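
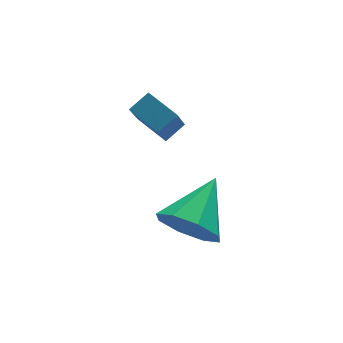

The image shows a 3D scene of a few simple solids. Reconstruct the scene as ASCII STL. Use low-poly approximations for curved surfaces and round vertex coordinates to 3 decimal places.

solid 
facet normal -0.691 -0.553 -0.466
outer loop
vertex 1.996 -0.831 -4.676
vertex 1.23 -0.284 -4.189
vertex 1.762 -0.181 -5.1
endloop
endfacet
facet normal 0.901 0.043 -0.431
outer loop
vertex 1.996 -0.831 -4.676
vertex 1.762 -0.181 -5.1
vertex 2.59 0.804 -3.271
endloop
endfacet
facet normal -0.691 -0.553 -0.466
outer loop
vertex 1.762 -0.181 -5.1
vertex 1.23 -0.284 -4.189
vertex 1.216 0.409 -4.991
endloop
endfacet
facet normal 0.545 0.610 -0.575
outer loop
vertex 1.762 -0.181 -5.1
vertex 1.216 0.409 -4.991
vertex 2.59 0.804 -3.271
endloop
endfacet
facet normal -0.691 -0.553 -0.466
outer loop
vertex 1.216 0.409 -4.991
vertex 1.23 -0.284 -4.189
vertex 0.678 0.593 -4.412
endloop
endfacet
facet normal 0.049 0.964 -0.261
outer loop
vertex 1.216 0.409 -4.991
vertex 0.678 0.593 -4.412
vertex 2.59 0.804 -3.271
endloop
endfacet
facet normal -0.690 -0.553 -0.467
outer loop
vertex 0.678 0.593 -4.412
vertex 1.23 -0.284 -4.189
vertex 0.463 0.263 -3.703
endloop
endfacet
facet normal -0.295 0.897 0.328
outer loop
vertex 0.678 0.593 -4.412
vertex 0.463 0.263 -3.703
vertex 2.59 0.804 -3.271
endloop
endfacet
facet normal -0.690 -0.552 -0.467
outer loop
vertex 0.463 0.263 -3.703
vertex 1.23 -0.284 -4.189
vertex 0.697 -0.388 -3.279
endloop
endfacet
facet normal -0.286 0.449 0.847
outer loop
vertex 0.463 0.263 -3.703
vertex 0.697 -0.388 -3.279
vertex 2.59 0.804 -3.271
endloop
endfacet
facet normal -0.690 -0.552 -0.467
outer loop
vertex 0.697 -0.388 -3.279
vertex 1.23 -0.284 -4.189
vertex 1.243 -0.978 -3.388
endloop
endfacet
facet normal 0.070 -0.118 0.991
outer loop
vertex 0.697 -0.388 -3.279
vertex 1.243 -0.978 -3.388
vertex 2.59 0.804 -3.271
endloop
endfacet
facet normal -0.691 -0.552 -0.467
outer loop
vertex 1.243 -0.978 -3.388
vertex 1.23 -0.284 -4.189
vertex 1.781 -1.162 -3.967
endloop
endfacet
facet normal 0.566 -0.472 0.676
outer loop
vertex 1.243 -0.978 -3.388
vertex 1.781 -1.162 -3.967
vertex 2.59 0.804 -3.271
endloop
endfacet
facet normal -0.691 -0.552 -0.467
outer loop
vertex 1.781 -1.162 -3.967
vertex 1.23 -0.284 -4.189
vertex 1.996 -0.831 -4.676
endloop
endfacet
facet normal 0.910 -0.405 0.087
outer loop
vertex 1.781 -1.162 -3.967
vertex 1.996 -0.831 -4.676
vertex 2.59 0.804 -3.271
endloop
endfacet
facet normal -0.351 -0.516 0.781
outer loop
vertex 1.798 1.823 -0.887
vertex 1.293 2.812 -0.46
vertex 1.114 1.654 -1.306
endloop
endfacet
facet normal 0.425 -0.831 -0.359
outer loop
vertex 1.747 2.588 -2.72
vertex 1.798 1.823 -0.887
vertex 1.114 1.654 -1.306
endloop
endfacet
facet normal -0.349 -0.517 0.781
outer loop
vertex 1.114 1.654 -1.306
vertex 1.293 2.812 -0.46
vertex 0.608 2.643 -0.878
endloop
endfacet
facet normal -0.835 -0.206 -0.510
outer loop
vertex 0.608 2.643 -0.878
vertex 1.747 2.588 -2.72
vertex 1.114 1.654 -1.306
endloop
endfacet
facet normal 0.835 0.206 0.510
outer loop
vertex 1.798 1.823 -0.887
vertex 1.926 3.746 -1.874
vertex 1.293 2.812 -0.46
endloop
endfacet
facet normal 0.424 -0.831 -0.359
outer loop
vertex 2.432 2.757 -2.302
vertex 1.798 1.823 -0.887
vertex 1.747 2.588 -2.72
endloop
endfacet
facet normal 0.835 0.206 0.510
outer loop
vertex 2.432 2.757 -2.302
vertex 1.926 3.746 -1.874
vertex 1.798 1.823 -0.887
endloop
endfacet
facet normal -0.424 0.831 0.359
outer loop
vertex 1.293 2.812 -0.46
vertex 1.926 3.746 -1.874
vertex 0.608 2.643 -0.878
endloop
endfacet
facet normal -0.835 -0.206 -0.510
outer loop
vertex 1.242 3.577 -2.293
vertex 1.747 2.588 -2.72
vertex 0.608 2.643 -0.878
endloop
endfacet
facet normal -0.425 0.831 0.358
outer loop
vertex 0.608 2.643 -0.878
vertex 1.926 3.746 -1.874
vertex 1.242 3.577 -2.293
endloop
endfacet
facet normal 0.350 0.516 -0.782
outer loop
vertex 1.242 3.577 -2.293
vertex 2.432 2.757 -2.302
vertex 1.747 2.588 -2.72
endloop
endfacet
facet normal 0.350 0.517 -0.781
outer loop
vertex 1.926 3.746 -1.874
vertex 2.432 2.757 -2.302
vertex 1.242 3.577 -2.293
endloop
endfacet

endsolid


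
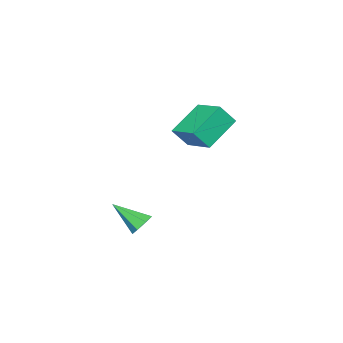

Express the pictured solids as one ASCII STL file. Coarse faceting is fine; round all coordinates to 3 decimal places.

solid 
facet normal -0.828 0.097 0.552
outer loop
vertex -2.57 -0.168 2.564
vertex -2.147 1.183 2.96
vertex -3.061 0.222 1.759
endloop
endfacet
facet normal -0.288 -0.919 -0.270
outer loop
vertex -1.653 0.057 0.82
vertex -2.57 -0.168 2.564
vertex -3.061 0.222 1.759
endloop
endfacet
facet normal -0.828 0.097 0.552
outer loop
vertex -3.061 0.222 1.759
vertex -2.147 1.183 2.96
vertex -2.638 1.573 2.155
endloop
endfacet
facet normal -0.481 0.382 -0.789
outer loop
vertex -2.638 1.573 2.155
vertex -1.653 0.057 0.82
vertex -3.061 0.222 1.759
endloop
endfacet
facet normal 0.481 -0.382 0.789
outer loop
vertex -2.57 -0.168 2.564
vertex -0.739 1.018 2.021
vertex -2.147 1.183 2.96
endloop
endfacet
facet normal -0.288 -0.919 -0.270
outer loop
vertex -1.162 -0.333 1.625
vertex -2.57 -0.168 2.564
vertex -1.653 0.057 0.82
endloop
endfacet
facet normal 0.481 -0.382 0.789
outer loop
vertex -1.162 -0.333 1.625
vertex -0.739 1.018 2.021
vertex -2.57 -0.168 2.564
endloop
endfacet
facet normal 0.288 0.919 0.270
outer loop
vertex -2.147 1.183 2.96
vertex -0.739 1.018 2.021
vertex -2.638 1.573 2.155
endloop
endfacet
facet normal -0.481 0.382 -0.789
outer loop
vertex -1.23 1.408 1.216
vertex -1.653 0.057 0.82
vertex -2.638 1.573 2.155
endloop
endfacet
facet normal 0.288 0.919 0.270
outer loop
vertex -2.638 1.573 2.155
vertex -0.739 1.018 2.021
vertex -1.23 1.408 1.216
endloop
endfacet
facet normal 0.828 -0.097 -0.552
outer loop
vertex -1.23 1.408 1.216
vertex -1.162 -0.333 1.625
vertex -1.653 0.057 0.82
endloop
endfacet
facet normal 0.828 -0.097 -0.552
outer loop
vertex -0.739 1.018 2.021
vertex -1.162 -0.333 1.625
vertex -1.23 1.408 1.216
endloop
endfacet
facet normal -0.251 0.762 -0.597
outer loop
vertex 0.519 -0.228 -2.539
vertex 0.292 -0.595 -2.912
vertex 0.04 -0.333 -2.472
endloop
endfacet
facet normal 0.058 0.335 0.940
outer loop
vertex 0.519 -0.228 -2.539
vertex 0.04 -0.333 -2.472
vertex 0.668 -1.745 -2.008
endloop
endfacet
facet normal -0.251 0.762 -0.597
outer loop
vertex 0.04 -0.333 -2.472
vertex 0.292 -0.595 -2.912
vertex -0.249 -0.635 -2.736
endloop
endfacet
facet normal -0.651 -0.040 0.758
outer loop
vertex 0.04 -0.333 -2.472
vertex -0.249 -0.635 -2.736
vertex 0.668 -1.745 -2.008
endloop
endfacet
facet normal -0.251 0.761 -0.598
outer loop
vertex -0.249 -0.635 -2.736
vertex 0.292 -0.595 -2.912
vertex -0.131 -0.907 -3.132
endloop
endfacet
facet normal -0.808 -0.569 0.150
outer loop
vertex -0.249 -0.635 -2.736
vertex -0.131 -0.907 -3.132
vertex 0.668 -1.745 -2.008
endloop
endfacet
facet normal -0.251 0.761 -0.598
outer loop
vertex -0.131 -0.907 -3.132
vertex 0.292 -0.595 -2.912
vertex 0.305 -0.944 -3.362
endloop
endfacet
facet normal -0.297 -0.855 -0.426
outer loop
vertex -0.131 -0.907 -3.132
vertex 0.305 -0.944 -3.362
vertex 0.668 -1.745 -2.008
endloop
endfacet
facet normal -0.247 0.762 -0.598
outer loop
vertex 0.305 -0.944 -3.362
vertex 0.292 -0.595 -2.912
vertex 0.732 -0.719 -3.252
endloop
endfacet
facet normal 0.497 -0.682 -0.537
outer loop
vertex 0.305 -0.944 -3.362
vertex 0.732 -0.719 -3.252
vertex 0.668 -1.745 -2.008
endloop
endfacet
facet normal -0.248 0.761 -0.599
outer loop
vertex 0.732 -0.719 -3.252
vertex 0.292 -0.595 -2.912
vertex 0.827 -0.4 -2.886
endloop
endfacet
facet normal 0.979 -0.179 -0.098
outer loop
vertex 0.732 -0.719 -3.252
vertex 0.827 -0.4 -2.886
vertex 0.668 -1.745 -2.008
endloop
endfacet
facet normal -0.249 0.762 -0.598
outer loop
vertex 0.827 -0.4 -2.886
vertex 0.292 -0.595 -2.912
vertex 0.519 -0.228 -2.539
endloop
endfacet
facet normal 0.783 0.273 0.560
outer loop
vertex 0.827 -0.4 -2.886
vertex 0.519 -0.228 -2.539
vertex 0.668 -1.745 -2.008
endloop
endfacet

endsolid


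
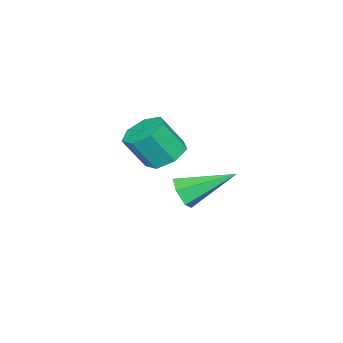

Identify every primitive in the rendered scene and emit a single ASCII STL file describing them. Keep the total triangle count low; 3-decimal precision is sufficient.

solid 
facet normal -0.308 0.443 -0.842
outer loop
vertex 3.947 -1.816 3.024
vertex 3.403 -2.418 2.906
vertex 3.305 -1.713 3.313
endloop
endfacet
facet normal 0.302 0.885 0.355
outer loop
vertex 3.947 -1.816 3.024
vertex 3.305 -1.713 3.313
vertex 4.381 -2.44 4.211
endloop
endfacet
facet normal 0.302 0.885 0.355
outer loop
vertex 4.381 -2.44 4.211
vertex 3.305 -1.713 3.313
vertex 3.739 -2.337 4.5
endloop
endfacet
facet normal 0.308 -0.442 0.842
outer loop
vertex 4.381 -2.44 4.211
vertex 3.739 -2.337 4.5
vertex 3.837 -3.042 4.094
endloop
endfacet
facet normal -0.308 0.443 -0.842
outer loop
vertex 3.305 -1.713 3.313
vertex 3.403 -2.418 2.906
vertex 2.737 -2.14 3.296
endloop
endfacet
facet normal -0.516 0.666 0.539
outer loop
vertex 3.305 -1.713 3.313
vertex 2.737 -2.14 3.296
vertex 3.739 -2.337 4.5
endloop
endfacet
facet normal -0.517 0.665 0.539
outer loop
vertex 3.739 -2.337 4.5
vertex 2.737 -2.14 3.296
vertex 3.171 -2.765 4.483
endloop
endfacet
facet normal 0.308 -0.442 0.842
outer loop
vertex 3.739 -2.337 4.5
vertex 3.171 -2.765 4.483
vertex 3.837 -3.042 4.094
endloop
endfacet
facet normal -0.308 0.443 -0.842
outer loop
vertex 2.737 -2.14 3.296
vertex 3.403 -2.418 2.906
vertex 2.67 -2.777 2.985
endloop
endfacet
facet normal -0.947 -0.055 0.317
outer loop
vertex 2.737 -2.14 3.296
vertex 2.67 -2.777 2.985
vertex 3.171 -2.765 4.483
endloop
endfacet
facet normal -0.947 -0.055 0.317
outer loop
vertex 3.171 -2.765 4.483
vertex 2.67 -2.777 2.985
vertex 3.104 -3.402 4.173
endloop
endfacet
facet normal 0.308 -0.442 0.842
outer loop
vertex 3.171 -2.765 4.483
vertex 3.104 -3.402 4.173
vertex 3.837 -3.042 4.094
endloop
endfacet
facet normal -0.308 0.443 -0.842
outer loop
vertex 2.67 -2.777 2.985
vertex 3.403 -2.418 2.906
vertex 3.155 -3.143 2.615
endloop
endfacet
facet normal -0.664 -0.734 -0.144
outer loop
vertex 2.67 -2.777 2.985
vertex 3.155 -3.143 2.615
vertex 3.104 -3.402 4.173
endloop
endfacet
facet normal -0.664 -0.734 -0.144
outer loop
vertex 3.104 -3.402 4.173
vertex 3.155 -3.143 2.615
vertex 3.589 -3.768 3.803
endloop
endfacet
facet normal 0.308 -0.443 0.842
outer loop
vertex 3.104 -3.402 4.173
vertex 3.589 -3.768 3.803
vertex 3.837 -3.042 4.094
endloop
endfacet
facet normal -0.307 0.443 -0.842
outer loop
vertex 3.155 -3.143 2.615
vertex 3.403 -2.418 2.906
vertex 3.827 -2.963 2.465
endloop
endfacet
facet normal 0.120 -0.860 -0.496
outer loop
vertex 3.155 -3.143 2.615
vertex 3.827 -2.963 2.465
vertex 3.589 -3.768 3.803
endloop
endfacet
facet normal 0.120 -0.860 -0.496
outer loop
vertex 3.589 -3.768 3.803
vertex 3.827 -2.963 2.465
vertex 4.261 -3.587 3.652
endloop
endfacet
facet normal 0.308 -0.443 0.842
outer loop
vertex 3.589 -3.768 3.803
vertex 4.261 -3.587 3.652
vertex 3.837 -3.042 4.094
endloop
endfacet
facet normal -0.308 0.442 -0.842
outer loop
vertex 3.827 -2.963 2.465
vertex 3.403 -2.418 2.906
vertex 4.179 -2.372 2.646
endloop
endfacet
facet normal 0.812 -0.338 -0.475
outer loop
vertex 3.827 -2.963 2.465
vertex 4.179 -2.372 2.646
vertex 4.261 -3.587 3.652
endloop
endfacet
facet normal 0.812 -0.338 -0.475
outer loop
vertex 4.261 -3.587 3.652
vertex 4.179 -2.372 2.646
vertex 4.613 -2.997 3.834
endloop
endfacet
facet normal 0.308 -0.443 0.842
outer loop
vertex 4.261 -3.587 3.652
vertex 4.613 -2.997 3.834
vertex 3.837 -3.042 4.094
endloop
endfacet
facet normal -0.308 0.444 -0.842
outer loop
vertex 4.179 -2.372 2.646
vertex 3.403 -2.418 2.906
vertex 3.947 -1.816 3.024
endloop
endfacet
facet normal 0.894 0.438 -0.096
outer loop
vertex 4.179 -2.372 2.646
vertex 3.947 -1.816 3.024
vertex 4.613 -2.997 3.834
endloop
endfacet
facet normal 0.894 0.438 -0.097
outer loop
vertex 4.613 -2.997 3.834
vertex 3.947 -1.816 3.024
vertex 4.381 -2.44 4.211
endloop
endfacet
facet normal 0.308 -0.442 0.843
outer loop
vertex 4.613 -2.997 3.834
vertex 4.381 -2.44 4.211
vertex 3.837 -3.042 4.094
endloop
endfacet
facet normal 0.429 -0.782 -0.453
outer loop
vertex 1.285 -3.201 -0.002
vertex 0.719 -3.257 -0.442
vertex 1.279 -2.843 -0.626
endloop
endfacet
facet normal 0.742 0.584 0.328
outer loop
vertex 1.285 -3.201 -0.002
vertex 1.279 -2.843 -0.626
vertex -0.179 -1.623 0.502
endloop
endfacet
facet normal 0.429 -0.782 -0.453
outer loop
vertex 1.279 -2.843 -0.626
vertex 0.719 -3.257 -0.442
vertex 0.712 -2.899 -1.067
endloop
endfacet
facet normal 0.302 0.816 -0.492
outer loop
vertex 1.279 -2.843 -0.626
vertex 0.712 -2.899 -1.067
vertex -0.179 -1.623 0.502
endloop
endfacet
facet normal 0.429 -0.782 -0.453
outer loop
vertex 0.712 -2.899 -1.067
vertex 0.719 -3.257 -0.442
vertex 0.152 -3.313 -0.883
endloop
endfacet
facet normal -0.563 0.455 -0.690
outer loop
vertex 0.712 -2.899 -1.067
vertex 0.152 -3.313 -0.883
vertex -0.179 -1.623 0.502
endloop
endfacet
facet normal 0.430 -0.781 -0.453
outer loop
vertex 0.152 -3.313 -0.883
vertex 0.719 -3.257 -0.442
vertex 0.159 -3.671 -0.259
endloop
endfacet
facet normal -0.988 -0.138 -0.068
outer loop
vertex 0.152 -3.313 -0.883
vertex 0.159 -3.671 -0.259
vertex -0.179 -1.623 0.502
endloop
endfacet
facet normal 0.430 -0.781 -0.453
outer loop
vertex 0.159 -3.671 -0.259
vertex 0.719 -3.257 -0.442
vertex 0.726 -3.615 0.182
endloop
endfacet
facet normal -0.548 -0.369 0.751
outer loop
vertex 0.159 -3.671 -0.259
vertex 0.726 -3.615 0.182
vertex -0.179 -1.623 0.502
endloop
endfacet
facet normal 0.429 -0.781 -0.453
outer loop
vertex 0.726 -3.615 0.182
vertex 0.719 -3.257 -0.442
vertex 1.285 -3.201 -0.002
endloop
endfacet
facet normal 0.318 -0.008 0.948
outer loop
vertex 0.726 -3.615 0.182
vertex 1.285 -3.201 -0.002
vertex -0.179 -1.623 0.502
endloop
endfacet

endsolid


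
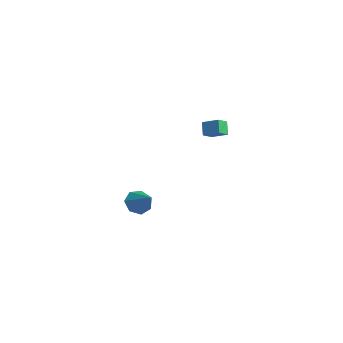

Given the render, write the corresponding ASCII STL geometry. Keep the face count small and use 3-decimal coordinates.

solid 
facet normal -0.794 -0.020 -0.607
outer loop
vertex -2.42 -2.568 -4.816
vertex -2.967 -2.417 -4.105
vertex -2.565 -1.81 -4.651
endloop
endfacet
facet normal 0.863 0.259 -0.433
outer loop
vertex -2.42 -2.568 -4.816
vertex -2.565 -1.81 -4.651
vertex -1.593 -2.383 -3.055
endloop
endfacet
facet normal -0.795 -0.020 -0.607
outer loop
vertex -2.565 -1.81 -4.651
vertex -2.967 -2.417 -4.105
vertex -3.013 -1.509 -4.074
endloop
endfacet
facet normal 0.536 0.844 -0.024
outer loop
vertex -2.565 -1.81 -4.651
vertex -3.013 -1.509 -4.074
vertex -1.593 -2.383 -3.055
endloop
endfacet
facet normal -0.795 -0.020 -0.607
outer loop
vertex -3.013 -1.509 -4.074
vertex -2.967 -2.417 -4.105
vertex -3.426 -1.892 -3.521
endloop
endfacet
facet normal 0.062 0.798 0.599
outer loop
vertex -3.013 -1.509 -4.074
vertex -3.426 -1.892 -3.521
vertex -1.593 -2.383 -3.055
endloop
endfacet
facet normal -0.794 -0.019 -0.607
outer loop
vertex -3.426 -1.892 -3.521
vertex -2.967 -2.417 -4.105
vertex -3.494 -2.67 -3.408
endloop
endfacet
facet normal -0.203 0.158 0.966
outer loop
vertex -3.426 -1.892 -3.521
vertex -3.494 -2.67 -3.408
vertex -1.593 -2.383 -3.055
endloop
endfacet
facet normal -0.794 -0.019 -0.607
outer loop
vertex -3.494 -2.67 -3.408
vertex -2.967 -2.417 -4.105
vertex -3.165 -3.258 -3.82
endloop
endfacet
facet normal -0.059 -0.595 0.802
outer loop
vertex -3.494 -2.67 -3.408
vertex -3.165 -3.258 -3.82
vertex -1.593 -2.383 -3.055
endloop
endfacet
facet normal -0.794 -0.019 -0.607
outer loop
vertex -3.165 -3.258 -3.82
vertex -2.967 -2.417 -4.105
vertex -2.687 -3.212 -4.447
endloop
endfacet
facet normal 0.386 -0.894 0.229
outer loop
vertex -3.165 -3.258 -3.82
vertex -2.687 -3.212 -4.447
vertex -1.593 -2.383 -3.055
endloop
endfacet
facet normal -0.794 -0.019 -0.607
outer loop
vertex -2.687 -3.212 -4.447
vertex -2.967 -2.417 -4.105
vertex -2.42 -2.568 -4.816
endloop
endfacet
facet normal 0.796 -0.513 -0.320
outer loop
vertex -2.687 -3.212 -4.447
vertex -2.42 -2.568 -4.816
vertex -1.593 -2.383 -3.055
endloop
endfacet
facet normal -0.542 0.308 0.782
outer loop
vertex 1.925 -1.326 4.272
vertex 2.801 -0.855 4.693
vertex 1.735 -0.599 3.854
endloop
endfacet
facet normal -0.811 -0.436 -0.390
outer loop
vertex 2.239 -0.885 3.127
vertex 1.925 -1.326 4.272
vertex 1.735 -0.599 3.854
endloop
endfacet
facet normal -0.542 0.307 0.782
outer loop
vertex 1.735 -0.599 3.854
vertex 2.801 -0.855 4.693
vertex 2.611 -0.128 4.276
endloop
endfacet
facet normal -0.221 0.846 -0.486
outer loop
vertex 2.611 -0.128 4.276
vertex 2.239 -0.885 3.127
vertex 1.735 -0.599 3.854
endloop
endfacet
facet normal 0.221 -0.846 0.486
outer loop
vertex 1.925 -1.326 4.272
vertex 3.305 -1.141 3.966
vertex 2.801 -0.855 4.693
endloop
endfacet
facet normal -0.811 -0.436 -0.390
outer loop
vertex 2.429 -1.612 3.544
vertex 1.925 -1.326 4.272
vertex 2.239 -0.885 3.127
endloop
endfacet
facet normal 0.221 -0.846 0.485
outer loop
vertex 2.429 -1.612 3.544
vertex 3.305 -1.141 3.966
vertex 1.925 -1.326 4.272
endloop
endfacet
facet normal 0.811 0.436 0.391
outer loop
vertex 2.801 -0.855 4.693
vertex 3.305 -1.141 3.966
vertex 2.611 -0.128 4.276
endloop
endfacet
facet normal -0.221 0.846 -0.486
outer loop
vertex 3.115 -0.414 3.548
vertex 2.239 -0.885 3.127
vertex 2.611 -0.128 4.276
endloop
endfacet
facet normal 0.811 0.436 0.390
outer loop
vertex 2.611 -0.128 4.276
vertex 3.305 -1.141 3.966
vertex 3.115 -0.414 3.548
endloop
endfacet
facet normal 0.541 -0.307 -0.783
outer loop
vertex 3.115 -0.414 3.548
vertex 2.429 -1.612 3.544
vertex 2.239 -0.885 3.127
endloop
endfacet
facet normal 0.542 -0.308 -0.782
outer loop
vertex 3.305 -1.141 3.966
vertex 2.429 -1.612 3.544
vertex 3.115 -0.414 3.548
endloop
endfacet

endsolid


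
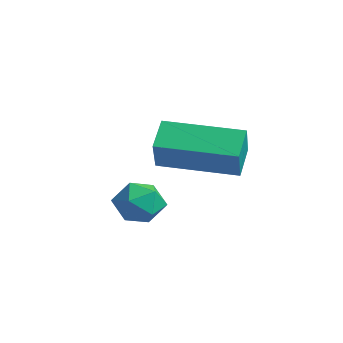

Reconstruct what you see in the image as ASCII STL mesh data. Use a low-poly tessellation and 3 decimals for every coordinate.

solid 
facet normal -0.673 -0.735 0.091
outer loop
vertex -4.453 -0.447 -1.271
vertex -4.974 -0.071 -2.089
vertex -3.952 -0.975 -1.832
endloop
endfacet
facet normal 0.500 -0.361 0.787
outer loop
vertex -2.626 0.471 -2.011
vertex -4.453 -0.447 -1.271
vertex -3.952 -0.975 -1.832
endloop
endfacet
facet normal -0.673 -0.734 0.091
outer loop
vertex -3.952 -0.975 -1.832
vertex -4.974 -0.071 -2.089
vertex -4.472 -0.6 -2.65
endloop
endfacet
facet normal 0.545 -0.575 -0.610
outer loop
vertex -4.472 -0.6 -2.65
vertex -2.626 0.471 -2.011
vertex -3.952 -0.975 -1.832
endloop
endfacet
facet normal -0.544 0.575 0.611
outer loop
vertex -4.453 -0.447 -1.271
vertex -3.648 1.375 -2.268
vertex -4.974 -0.071 -2.089
endloop
endfacet
facet normal 0.500 -0.360 0.787
outer loop
vertex -3.128 1.0 -1.45
vertex -4.453 -0.447 -1.271
vertex -2.626 0.471 -2.011
endloop
endfacet
facet normal -0.545 0.575 0.610
outer loop
vertex -3.128 1.0 -1.45
vertex -3.648 1.375 -2.268
vertex -4.453 -0.447 -1.271
endloop
endfacet
facet normal -0.500 0.361 -0.787
outer loop
vertex -4.974 -0.071 -2.089
vertex -3.648 1.375 -2.268
vertex -4.472 -0.6 -2.65
endloop
endfacet
facet normal 0.545 -0.574 -0.611
outer loop
vertex -3.147 0.847 -2.829
vertex -2.626 0.471 -2.011
vertex -4.472 -0.6 -2.65
endloop
endfacet
facet normal -0.501 0.361 -0.787
outer loop
vertex -4.472 -0.6 -2.65
vertex -3.648 1.375 -2.268
vertex -3.147 0.847 -2.829
endloop
endfacet
facet normal 0.673 0.734 -0.091
outer loop
vertex -3.147 0.847 -2.829
vertex -3.128 1.0 -1.45
vertex -2.626 0.471 -2.011
endloop
endfacet
facet normal 0.672 0.735 -0.091
outer loop
vertex -3.648 1.375 -2.268
vertex -3.128 1.0 -1.45
vertex -3.147 0.847 -2.829
endloop
endfacet
facet normal -0.610 0.215 0.763
outer loop
vertex -3.638 -1.832 -2.937
vertex -3.174 -2.009 -2.516
vertex -3.21 -1.391 -2.719
endloop
endfacet
facet normal -0.751 0.630 0.199
outer loop
vertex -3.638 -1.832 -2.937
vertex -3.21 -1.391 -2.719
vertex -3.381 -1.396 -3.348
endloop
endfacet
facet normal -0.913 0.207 -0.352
outer loop
vertex -3.638 -1.832 -2.937
vertex -3.381 -1.396 -3.348
vertex -3.45 -2.017 -3.534
endloop
endfacet
facet normal -0.873 -0.470 -0.129
outer loop
vertex -3.638 -1.832 -2.937
vertex -3.45 -2.017 -3.534
vertex -3.322 -2.396 -3.019
endloop
endfacet
facet normal -0.686 -0.465 0.560
outer loop
vertex -3.638 -1.832 -2.937
vertex -3.322 -2.396 -3.019
vertex -3.174 -2.009 -2.516
endloop
endfacet
facet normal -0.155 0.987 0.034
outer loop
vertex -3.381 -1.396 -3.348
vertex -3.21 -1.391 -2.719
vertex -2.758 -1.304 -3.181
endloop
endfacet
facet normal 0.072 0.315 0.946
outer loop
vertex -3.21 -1.391 -2.719
vertex -3.174 -2.009 -2.516
vertex -2.63 -1.683 -2.666
endloop
endfacet
facet normal -0.050 -0.784 0.618
outer loop
vertex -3.174 -2.009 -2.516
vertex -3.322 -2.396 -3.019
vertex -2.699 -2.304 -2.852
endloop
endfacet
facet normal -0.354 -0.793 -0.496
outer loop
vertex -3.322 -2.396 -3.019
vertex -3.45 -2.017 -3.534
vertex -2.87 -2.309 -3.481
endloop
endfacet
facet normal -0.418 0.303 -0.857
outer loop
vertex -3.45 -2.017 -3.534
vertex -3.381 -1.396 -3.348
vertex -2.906 -1.691 -3.684
endloop
endfacet
facet normal 0.873 0.470 0.129
outer loop
vertex -2.442 -1.868 -3.263
vertex -2.758 -1.304 -3.181
vertex -2.63 -1.683 -2.666
endloop
endfacet
facet normal 0.913 -0.207 0.352
outer loop
vertex -2.442 -1.868 -3.263
vertex -2.63 -1.683 -2.666
vertex -2.699 -2.304 -2.852
endloop
endfacet
facet normal 0.751 -0.630 -0.199
outer loop
vertex -2.442 -1.868 -3.263
vertex -2.699 -2.304 -2.852
vertex -2.87 -2.309 -3.481
endloop
endfacet
facet normal 0.610 -0.215 -0.763
outer loop
vertex -2.442 -1.868 -3.263
vertex -2.87 -2.309 -3.481
vertex -2.906 -1.691 -3.684
endloop
endfacet
facet normal 0.686 0.465 -0.560
outer loop
vertex -2.442 -1.868 -3.263
vertex -2.906 -1.691 -3.684
vertex -2.758 -1.304 -3.181
endloop
endfacet
facet normal 0.354 0.793 0.496
outer loop
vertex -2.63 -1.683 -2.666
vertex -2.758 -1.304 -3.181
vertex -3.21 -1.391 -2.719
endloop
endfacet
facet normal 0.418 -0.303 0.857
outer loop
vertex -2.699 -2.304 -2.852
vertex -2.63 -1.683 -2.666
vertex -3.174 -2.009 -2.516
endloop
endfacet
facet normal 0.155 -0.987 -0.034
outer loop
vertex -2.87 -2.309 -3.481
vertex -2.699 -2.304 -2.852
vertex -3.322 -2.396 -3.019
endloop
endfacet
facet normal -0.072 -0.315 -0.946
outer loop
vertex -2.906 -1.691 -3.684
vertex -2.87 -2.309 -3.481
vertex -3.45 -2.017 -3.534
endloop
endfacet
facet normal 0.050 0.784 -0.618
outer loop
vertex -2.758 -1.304 -3.181
vertex -2.906 -1.691 -3.684
vertex -3.381 -1.396 -3.348
endloop
endfacet

endsolid


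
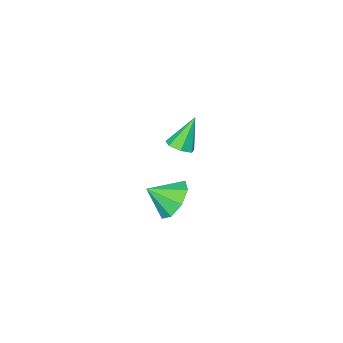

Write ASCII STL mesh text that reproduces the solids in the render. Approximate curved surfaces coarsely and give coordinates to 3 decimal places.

solid 
facet normal 0.483 0.026 -0.875
outer loop
vertex -2.136 1.841 1.903
vertex -2.486 2.32 1.724
vertex -1.943 2.328 2.024
endloop
endfacet
facet normal 0.593 -0.408 0.694
outer loop
vertex -2.136 1.841 1.903
vertex -1.943 2.328 2.024
vertex -3.254 2.28 3.116
endloop
endfacet
facet normal 0.483 0.026 -0.875
outer loop
vertex -1.943 2.328 2.024
vertex -2.486 2.32 1.724
vertex -2.159 2.81 1.919
endloop
endfacet
facet normal 0.574 0.412 0.708
outer loop
vertex -1.943 2.328 2.024
vertex -2.159 2.81 1.919
vertex -3.254 2.28 3.116
endloop
endfacet
facet normal 0.483 0.026 -0.875
outer loop
vertex -2.159 2.81 1.919
vertex -2.486 2.32 1.724
vertex -2.62 2.923 1.668
endloop
endfacet
facet normal 0.002 0.914 0.407
outer loop
vertex -2.159 2.81 1.919
vertex -2.62 2.923 1.668
vertex -3.254 2.28 3.116
endloop
endfacet
facet normal 0.482 0.026 -0.876
outer loop
vertex -2.62 2.923 1.668
vertex -2.486 2.32 1.724
vertex -2.981 2.582 1.459
endloop
endfacet
facet normal -0.692 0.722 0.018
outer loop
vertex -2.62 2.923 1.668
vertex -2.981 2.582 1.459
vertex -3.254 2.28 3.116
endloop
endfacet
facet normal 0.483 0.026 -0.875
outer loop
vertex -2.981 2.582 1.459
vertex -2.486 2.32 1.724
vertex -2.968 2.045 1.45
endloop
endfacet
facet normal -0.986 -0.021 -0.166
outer loop
vertex -2.981 2.582 1.459
vertex -2.968 2.045 1.45
vertex -3.254 2.28 3.116
endloop
endfacet
facet normal 0.483 0.025 -0.875
outer loop
vertex -2.968 2.045 1.45
vertex -2.486 2.32 1.724
vertex -2.592 1.715 1.648
endloop
endfacet
facet normal -0.658 -0.753 -0.007
outer loop
vertex -2.968 2.045 1.45
vertex -2.592 1.715 1.648
vertex -3.254 2.28 3.116
endloop
endfacet
facet normal 0.483 0.025 -0.875
outer loop
vertex -2.592 1.715 1.648
vertex -2.486 2.32 1.724
vertex -2.136 1.841 1.903
endloop
endfacet
facet normal 0.045 -0.925 0.376
outer loop
vertex -2.592 1.715 1.648
vertex -2.136 1.841 1.903
vertex -3.254 2.28 3.116
endloop
endfacet
facet normal -0.698 0.451 -0.556
outer loop
vertex -2.814 0.456 -3.625
vertex -3.138 0.992 -2.783
vertex -2.429 1.156 -3.54
endloop
endfacet
facet normal 0.840 -0.421 -0.342
outer loop
vertex -2.814 0.456 -3.625
vertex -2.429 1.156 -3.54
vertex -2.202 0.388 -2.037
endloop
endfacet
facet normal -0.698 0.451 -0.556
outer loop
vertex -2.429 1.156 -3.54
vertex -3.138 0.992 -2.783
vertex -2.46 1.761 -3.011
endloop
endfacet
facet normal 0.988 0.125 -0.085
outer loop
vertex -2.429 1.156 -3.54
vertex -2.46 1.761 -3.011
vertex -2.202 0.388 -2.037
endloop
endfacet
facet normal -0.698 0.451 -0.556
outer loop
vertex -2.46 1.761 -3.011
vertex -3.138 0.992 -2.783
vertex -2.888 1.915 -2.348
endloop
endfacet
facet normal 0.797 0.442 0.412
outer loop
vertex -2.46 1.761 -3.011
vertex -2.888 1.915 -2.348
vertex -2.202 0.388 -2.037
endloop
endfacet
facet normal -0.699 0.451 -0.555
outer loop
vertex -2.888 1.915 -2.348
vertex -3.138 0.992 -2.783
vertex -3.462 1.528 -1.94
endloop
endfacet
facet normal 0.378 0.345 0.859
outer loop
vertex -2.888 1.915 -2.348
vertex -3.462 1.528 -1.94
vertex -2.202 0.388 -2.037
endloop
endfacet
facet normal -0.698 0.452 -0.555
outer loop
vertex -3.462 1.528 -1.94
vertex -3.138 0.992 -2.783
vertex -3.847 0.828 -2.025
endloop
endfacet
facet normal -0.022 -0.109 0.994
outer loop
vertex -3.462 1.528 -1.94
vertex -3.847 0.828 -2.025
vertex -2.202 0.388 -2.037
endloop
endfacet
facet normal -0.699 0.450 -0.556
outer loop
vertex -3.847 0.828 -2.025
vertex -3.138 0.992 -2.783
vertex -3.816 0.223 -2.554
endloop
endfacet
facet normal -0.169 -0.654 0.738
outer loop
vertex -3.847 0.828 -2.025
vertex -3.816 0.223 -2.554
vertex -2.202 0.388 -2.037
endloop
endfacet
facet normal -0.699 0.451 -0.556
outer loop
vertex -3.816 0.223 -2.554
vertex -3.138 0.992 -2.783
vertex -3.388 0.069 -3.217
endloop
endfacet
facet normal 0.022 -0.971 0.240
outer loop
vertex -3.816 0.223 -2.554
vertex -3.388 0.069 -3.217
vertex -2.202 0.388 -2.037
endloop
endfacet
facet normal -0.699 0.451 -0.556
outer loop
vertex -3.388 0.069 -3.217
vertex -3.138 0.992 -2.783
vertex -2.814 0.456 -3.625
endloop
endfacet
facet normal 0.441 -0.873 -0.207
outer loop
vertex -3.388 0.069 -3.217
vertex -2.814 0.456 -3.625
vertex -2.202 0.388 -2.037
endloop
endfacet

endsolid


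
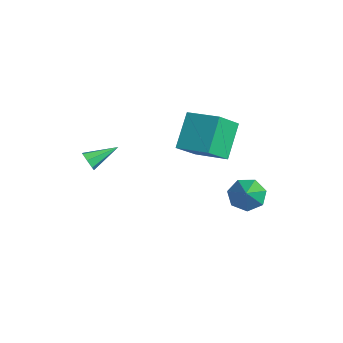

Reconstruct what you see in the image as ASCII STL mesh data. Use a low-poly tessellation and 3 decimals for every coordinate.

solid 
facet normal -0.810 -0.543 -0.220
outer loop
vertex -3.353 0.442 2.852
vertex -3.852 1.634 1.747
vertex -2.267 -0.546 1.295
endloop
endfacet
facet normal 0.294 -0.701 0.650
outer loop
vertex -0.728 0.486 1.713
vertex -3.353 0.442 2.852
vertex -2.267 -0.546 1.295
endloop
endfacet
facet normal -0.810 -0.543 -0.220
outer loop
vertex -2.267 -0.546 1.295
vertex -3.852 1.634 1.747
vertex -2.766 0.646 0.19
endloop
endfacet
facet normal 0.507 -0.462 -0.727
outer loop
vertex -2.766 0.646 0.19
vertex -0.728 0.486 1.713
vertex -2.267 -0.546 1.295
endloop
endfacet
facet normal -0.507 0.462 0.727
outer loop
vertex -3.353 0.442 2.852
vertex -2.313 2.666 2.165
vertex -3.852 1.634 1.747
endloop
endfacet
facet normal 0.294 -0.701 0.650
outer loop
vertex -1.814 1.474 3.27
vertex -3.353 0.442 2.852
vertex -0.728 0.486 1.713
endloop
endfacet
facet normal -0.507 0.462 0.727
outer loop
vertex -1.814 1.474 3.27
vertex -2.313 2.666 2.165
vertex -3.353 0.442 2.852
endloop
endfacet
facet normal -0.294 0.701 -0.650
outer loop
vertex -3.852 1.634 1.747
vertex -2.313 2.666 2.165
vertex -2.766 0.646 0.19
endloop
endfacet
facet normal 0.507 -0.462 -0.727
outer loop
vertex -1.227 1.678 0.608
vertex -0.728 0.486 1.713
vertex -2.766 0.646 0.19
endloop
endfacet
facet normal -0.294 0.701 -0.650
outer loop
vertex -2.766 0.646 0.19
vertex -2.313 2.666 2.165
vertex -1.227 1.678 0.608
endloop
endfacet
facet normal 0.810 0.543 0.220
outer loop
vertex -1.227 1.678 0.608
vertex -1.814 1.474 3.27
vertex -0.728 0.486 1.713
endloop
endfacet
facet normal 0.810 0.543 0.220
outer loop
vertex -2.313 2.666 2.165
vertex -1.814 1.474 3.27
vertex -1.227 1.678 0.608
endloop
endfacet
facet normal -0.691 0.326 -0.645
outer loop
vertex 0.796 2.63 -1.493
vertex 0.152 2.087 -1.078
vertex 0.385 2.975 -0.879
endloop
endfacet
facet normal 0.767 0.621 0.164
outer loop
vertex 0.796 2.63 -1.493
vertex 0.385 2.975 -0.879
vertex 1.368 1.513 0.058
endloop
endfacet
facet normal -0.691 0.326 -0.645
outer loop
vertex 0.385 2.975 -0.879
vertex 0.152 2.087 -1.078
vertex -0.202 2.651 -0.414
endloop
endfacet
facet normal 0.236 0.632 0.738
outer loop
vertex 0.385 2.975 -0.879
vertex -0.202 2.651 -0.414
vertex 1.368 1.513 0.058
endloop
endfacet
facet normal -0.691 0.326 -0.645
outer loop
vertex -0.202 2.651 -0.414
vertex 0.152 2.087 -1.078
vertex -0.522 1.902 -0.449
endloop
endfacet
facet normal -0.247 0.060 0.967
outer loop
vertex -0.202 2.651 -0.414
vertex -0.522 1.902 -0.449
vertex 1.368 1.513 0.058
endloop
endfacet
facet normal -0.691 0.325 -0.645
outer loop
vertex -0.522 1.902 -0.449
vertex 0.152 2.087 -1.078
vertex -0.335 1.292 -0.957
endloop
endfacet
facet normal -0.318 -0.662 0.678
outer loop
vertex -0.522 1.902 -0.449
vertex -0.335 1.292 -0.957
vertex 1.368 1.513 0.058
endloop
endfacet
facet normal -0.691 0.325 -0.645
outer loop
vertex -0.335 1.292 -0.957
vertex 0.152 2.087 -1.078
vertex 0.218 1.28 -1.556
endloop
endfacet
facet normal 0.075 -0.993 0.090
outer loop
vertex -0.335 1.292 -0.957
vertex 0.218 1.28 -1.556
vertex 1.368 1.513 0.058
endloop
endfacet
facet normal -0.691 0.326 -0.645
outer loop
vertex 0.218 1.28 -1.556
vertex 0.152 2.087 -1.078
vertex 0.722 1.876 -1.795
endloop
endfacet
facet normal 0.638 -0.683 -0.356
outer loop
vertex 0.218 1.28 -1.556
vertex 0.722 1.876 -1.795
vertex 1.368 1.513 0.058
endloop
endfacet
facet normal -0.691 0.326 -0.645
outer loop
vertex 0.722 1.876 -1.795
vertex 0.152 2.087 -1.078
vertex 0.796 2.63 -1.493
endloop
endfacet
facet normal 0.946 0.036 -0.323
outer loop
vertex 0.722 1.876 -1.795
vertex 0.796 2.63 -1.493
vertex 1.368 1.513 0.058
endloop
endfacet
facet normal -0.014 -0.921 -0.389
outer loop
vertex -2.846 -4.405 0.332
vertex -3.161 -4.59 0.782
vertex -3.345 -4.374 0.277
endloop
endfacet
facet normal 0.123 0.648 -0.752
outer loop
vertex -2.846 -4.405 0.332
vertex -3.345 -4.374 0.277
vertex -3.139 -3.09 1.418
endloop
endfacet
facet normal -0.013 -0.921 -0.389
outer loop
vertex -3.345 -4.374 0.277
vertex -3.161 -4.59 0.782
vertex -3.705 -4.506 0.602
endloop
endfacet
facet normal -0.660 0.555 -0.506
outer loop
vertex -3.345 -4.374 0.277
vertex -3.705 -4.506 0.602
vertex -3.139 -3.09 1.418
endloop
endfacet
facet normal -0.013 -0.921 -0.390
outer loop
vertex -3.705 -4.506 0.602
vertex -3.161 -4.59 0.782
vertex -3.656 -4.702 1.063
endloop
endfacet
facet normal -0.944 0.257 0.209
outer loop
vertex -3.705 -4.506 0.602
vertex -3.656 -4.702 1.063
vertex -3.139 -3.09 1.418
endloop
endfacet
facet normal -0.013 -0.921 -0.390
outer loop
vertex -3.656 -4.702 1.063
vertex -3.161 -4.59 0.782
vertex -3.233 -4.814 1.313
endloop
endfacet
facet normal -0.513 -0.024 0.858
outer loop
vertex -3.656 -4.702 1.063
vertex -3.233 -4.814 1.313
vertex -3.139 -3.09 1.418
endloop
endfacet
facet normal -0.013 -0.921 -0.390
outer loop
vertex -3.233 -4.814 1.313
vertex -3.161 -4.59 0.782
vertex -2.756 -4.757 1.163
endloop
endfacet
facet normal 0.307 -0.075 0.949
outer loop
vertex -3.233 -4.814 1.313
vertex -2.756 -4.757 1.163
vertex -3.139 -3.09 1.418
endloop
endfacet
facet normal -0.013 -0.921 -0.390
outer loop
vertex -2.756 -4.757 1.163
vertex -3.161 -4.59 0.782
vertex -2.584 -4.575 0.727
endloop
endfacet
facet normal 0.899 0.143 0.414
outer loop
vertex -2.756 -4.757 1.163
vertex -2.584 -4.575 0.727
vertex -3.139 -3.09 1.418
endloop
endfacet
facet normal -0.013 -0.922 -0.388
outer loop
vertex -2.584 -4.575 0.727
vertex -3.161 -4.59 0.782
vertex -2.846 -4.405 0.332
endloop
endfacet
facet normal 0.817 0.464 -0.342
outer loop
vertex -2.584 -4.575 0.727
vertex -2.846 -4.405 0.332
vertex -3.139 -3.09 1.418
endloop
endfacet

endsolid


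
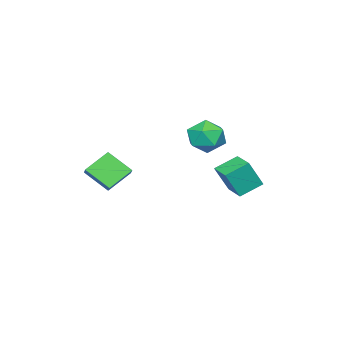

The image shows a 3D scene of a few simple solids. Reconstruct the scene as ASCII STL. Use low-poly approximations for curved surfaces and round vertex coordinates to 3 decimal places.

solid 
facet normal -0.510 -0.860 -0.026
outer loop
vertex -3.271 2.467 0.068
vertex -4.301 3.06 0.665
vertex -3.878 2.871 -1.379
endloop
endfacet
facet normal 0.774 -0.446 -0.449
outer loop
vertex -3.219 3.98 -1.345
vertex -3.271 2.467 0.068
vertex -3.878 2.871 -1.379
endloop
endfacet
facet normal -0.511 -0.859 -0.026
outer loop
vertex -3.878 2.871 -1.379
vertex -4.301 3.06 0.665
vertex -4.907 3.464 -0.781
endloop
endfacet
facet normal -0.375 0.250 -0.893
outer loop
vertex -4.907 3.464 -0.781
vertex -3.219 3.98 -1.345
vertex -3.878 2.871 -1.379
endloop
endfacet
facet normal 0.374 -0.250 0.893
outer loop
vertex -3.271 2.467 0.068
vertex -3.642 4.169 0.699
vertex -4.301 3.06 0.665
endloop
endfacet
facet normal 0.774 -0.446 -0.449
outer loop
vertex -2.613 3.576 0.101
vertex -3.271 2.467 0.068
vertex -3.219 3.98 -1.345
endloop
endfacet
facet normal 0.375 -0.249 0.893
outer loop
vertex -2.613 3.576 0.101
vertex -3.642 4.169 0.699
vertex -3.271 2.467 0.068
endloop
endfacet
facet normal -0.774 0.446 0.449
outer loop
vertex -4.301 3.06 0.665
vertex -3.642 4.169 0.699
vertex -4.907 3.464 -0.781
endloop
endfacet
facet normal -0.374 0.249 -0.893
outer loop
vertex -4.249 4.573 -0.748
vertex -3.219 3.98 -1.345
vertex -4.907 3.464 -0.781
endloop
endfacet
facet normal -0.774 0.446 0.449
outer loop
vertex -4.907 3.464 -0.781
vertex -3.642 4.169 0.699
vertex -4.249 4.573 -0.748
endloop
endfacet
facet normal 0.510 0.860 0.026
outer loop
vertex -4.249 4.573 -0.748
vertex -2.613 3.576 0.101
vertex -3.219 3.98 -1.345
endloop
endfacet
facet normal 0.510 0.860 0.026
outer loop
vertex -3.642 4.169 0.699
vertex -2.613 3.576 0.101
vertex -4.249 4.573 -0.748
endloop
endfacet
facet normal -0.781 0.271 0.562
outer loop
vertex 1.121 -0.374 1.645
vertex 1.611 0.105 2.095
vertex 0.848 0.79 0.705
endloop
endfacet
facet normal -0.597 -0.584 -0.550
outer loop
vertex 1.989 0.395 -0.115
vertex 1.121 -0.374 1.645
vertex 0.848 0.79 0.705
endloop
endfacet
facet normal -0.782 0.270 0.562
outer loop
vertex 0.848 0.79 0.705
vertex 1.611 0.105 2.095
vertex 1.338 1.269 1.156
endloop
endfacet
facet normal -0.179 0.765 -0.618
outer loop
vertex 1.338 1.269 1.156
vertex 1.989 0.395 -0.115
vertex 0.848 0.79 0.705
endloop
endfacet
facet normal 0.180 -0.765 0.619
outer loop
vertex 1.121 -0.374 1.645
vertex 2.752 -0.29 1.275
vertex 1.611 0.105 2.095
endloop
endfacet
facet normal -0.598 -0.584 -0.550
outer loop
vertex 2.262 -0.769 0.824
vertex 1.121 -0.374 1.645
vertex 1.989 0.395 -0.115
endloop
endfacet
facet normal 0.180 -0.765 0.618
outer loop
vertex 2.262 -0.769 0.824
vertex 2.752 -0.29 1.275
vertex 1.121 -0.374 1.645
endloop
endfacet
facet normal 0.597 0.584 0.550
outer loop
vertex 1.611 0.105 2.095
vertex 2.752 -0.29 1.275
vertex 1.338 1.269 1.156
endloop
endfacet
facet normal -0.180 0.765 -0.618
outer loop
vertex 2.479 0.874 0.335
vertex 1.989 0.395 -0.115
vertex 1.338 1.269 1.156
endloop
endfacet
facet normal 0.598 0.584 0.550
outer loop
vertex 1.338 1.269 1.156
vertex 2.752 -0.29 1.275
vertex 2.479 0.874 0.335
endloop
endfacet
facet normal 0.781 -0.271 -0.563
outer loop
vertex 2.479 0.874 0.335
vertex 2.262 -0.769 0.824
vertex 1.989 0.395 -0.115
endloop
endfacet
facet normal 0.782 -0.270 -0.562
outer loop
vertex 2.752 -0.29 1.275
vertex 2.262 -0.769 0.824
vertex 2.479 0.874 0.335
endloop
endfacet
facet normal -0.526 0.326 0.786
outer loop
vertex -4.543 1.907 2.208
vertex -3.752 1.621 2.856
vertex -3.77 2.597 2.439
endloop
endfacet
facet normal -0.685 0.700 0.200
outer loop
vertex -4.543 1.907 2.208
vertex -3.77 2.597 2.439
vertex -4.136 2.523 1.445
endloop
endfacet
facet normal -0.924 0.245 -0.295
outer loop
vertex -4.543 1.907 2.208
vertex -4.136 2.523 1.445
vertex -4.344 1.5 1.247
endloop
endfacet
facet normal -0.912 -0.411 -0.015
outer loop
vertex -4.543 1.907 2.208
vertex -4.344 1.5 1.247
vertex -4.107 0.943 2.119
endloop
endfacet
facet normal -0.666 -0.361 0.653
outer loop
vertex -4.543 1.907 2.208
vertex -4.107 0.943 2.119
vertex -3.752 1.621 2.856
endloop
endfacet
facet normal -0.082 0.996 -0.044
outer loop
vertex -4.136 2.523 1.445
vertex -3.77 2.597 2.439
vertex -3.093 2.617 1.621
endloop
endfacet
facet normal 0.175 0.390 0.904
outer loop
vertex -3.77 2.597 2.439
vertex -3.752 1.621 2.856
vertex -2.856 2.06 2.493
endloop
endfacet
facet normal -0.051 -0.723 0.689
outer loop
vertex -3.752 1.621 2.856
vertex -4.107 0.943 2.119
vertex -3.064 1.037 2.295
endloop
endfacet
facet normal -0.449 -0.803 -0.391
outer loop
vertex -4.107 0.943 2.119
vertex -4.344 1.5 1.247
vertex -3.43 0.963 1.301
endloop
endfacet
facet normal -0.469 0.259 -0.844
outer loop
vertex -4.344 1.5 1.247
vertex -4.136 2.523 1.445
vertex -3.448 1.939 0.884
endloop
endfacet
facet normal 0.912 0.411 0.015
outer loop
vertex -2.657 1.653 1.532
vertex -3.093 2.617 1.621
vertex -2.856 2.06 2.493
endloop
endfacet
facet normal 0.924 -0.245 0.295
outer loop
vertex -2.657 1.653 1.532
vertex -2.856 2.06 2.493
vertex -3.064 1.037 2.295
endloop
endfacet
facet normal 0.685 -0.700 -0.200
outer loop
vertex -2.657 1.653 1.532
vertex -3.064 1.037 2.295
vertex -3.43 0.963 1.301
endloop
endfacet
facet normal 0.526 -0.326 -0.786
outer loop
vertex -2.657 1.653 1.532
vertex -3.43 0.963 1.301
vertex -3.448 1.939 0.884
endloop
endfacet
facet normal 0.666 0.361 -0.653
outer loop
vertex -2.657 1.653 1.532
vertex -3.448 1.939 0.884
vertex -3.093 2.617 1.621
endloop
endfacet
facet normal 0.449 0.803 0.391
outer loop
vertex -2.856 2.06 2.493
vertex -3.093 2.617 1.621
vertex -3.77 2.597 2.439
endloop
endfacet
facet normal 0.469 -0.259 0.844
outer loop
vertex -3.064 1.037 2.295
vertex -2.856 2.06 2.493
vertex -3.752 1.621 2.856
endloop
endfacet
facet normal 0.082 -0.996 0.044
outer loop
vertex -3.43 0.963 1.301
vertex -3.064 1.037 2.295
vertex -4.107 0.943 2.119
endloop
endfacet
facet normal -0.175 -0.390 -0.904
outer loop
vertex -3.448 1.939 0.884
vertex -3.43 0.963 1.301
vertex -4.344 1.5 1.247
endloop
endfacet
facet normal 0.051 0.723 -0.689
outer loop
vertex -3.093 2.617 1.621
vertex -3.448 1.939 0.884
vertex -4.136 2.523 1.445
endloop
endfacet

endsolid


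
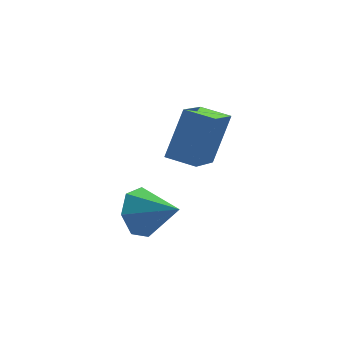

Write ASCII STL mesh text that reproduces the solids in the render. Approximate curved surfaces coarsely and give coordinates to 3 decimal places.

solid 
facet normal -0.747 0.649 0.143
outer loop
vertex -1.149 -1.218 2.179
vertex -0.243 -0.005 1.405
vertex -1.872 -1.699 0.579
endloop
endfacet
facet normal -0.533 -0.713 0.455
outer loop
vertex -1.117 -2.355 0.435
vertex -1.149 -1.218 2.179
vertex -1.872 -1.699 0.579
endloop
endfacet
facet normal -0.747 0.649 0.143
outer loop
vertex -1.872 -1.699 0.579
vertex -0.243 -0.005 1.405
vertex -0.966 -0.486 -0.195
endloop
endfacet
facet normal -0.397 -0.264 -0.879
outer loop
vertex -0.966 -0.486 -0.195
vertex -1.117 -2.355 0.435
vertex -1.872 -1.699 0.579
endloop
endfacet
facet normal 0.397 0.264 0.879
outer loop
vertex -1.149 -1.218 2.179
vertex 0.512 -0.661 1.261
vertex -0.243 -0.005 1.405
endloop
endfacet
facet normal -0.533 -0.713 0.455
outer loop
vertex -0.394 -1.874 2.035
vertex -1.149 -1.218 2.179
vertex -1.117 -2.355 0.435
endloop
endfacet
facet normal 0.397 0.264 0.879
outer loop
vertex -0.394 -1.874 2.035
vertex 0.512 -0.661 1.261
vertex -1.149 -1.218 2.179
endloop
endfacet
facet normal 0.533 0.713 -0.455
outer loop
vertex -0.243 -0.005 1.405
vertex 0.512 -0.661 1.261
vertex -0.966 -0.486 -0.195
endloop
endfacet
facet normal -0.397 -0.264 -0.879
outer loop
vertex -0.211 -1.142 -0.339
vertex -1.117 -2.355 0.435
vertex -0.966 -0.486 -0.195
endloop
endfacet
facet normal 0.533 0.713 -0.455
outer loop
vertex -0.966 -0.486 -0.195
vertex 0.512 -0.661 1.261
vertex -0.211 -1.142 -0.339
endloop
endfacet
facet normal 0.747 -0.649 -0.143
outer loop
vertex -0.211 -1.142 -0.339
vertex -0.394 -1.874 2.035
vertex -1.117 -2.355 0.435
endloop
endfacet
facet normal 0.747 -0.649 -0.143
outer loop
vertex 0.512 -0.661 1.261
vertex -0.394 -1.874 2.035
vertex -0.211 -1.142 -0.339
endloop
endfacet
facet normal -0.625 0.660 -0.417
outer loop
vertex -1.881 -1.205 -2.6
vertex -2.511 -1.385 -1.94
vertex -1.836 -0.745 -1.939
endloop
endfacet
facet normal 0.987 0.092 -0.131
outer loop
vertex -1.881 -1.205 -2.6
vertex -1.836 -0.745 -1.939
vertex -1.609 -2.335 -1.34
endloop
endfacet
facet normal -0.625 0.660 -0.416
outer loop
vertex -1.836 -0.745 -1.939
vertex -2.511 -1.385 -1.94
vertex -2.299 -0.767 -1.278
endloop
endfacet
facet normal 0.772 0.318 0.551
outer loop
vertex -1.836 -0.745 -1.939
vertex -2.299 -0.767 -1.278
vertex -1.609 -2.335 -1.34
endloop
endfacet
facet normal -0.626 0.660 -0.415
outer loop
vertex -2.299 -0.767 -1.278
vertex -2.511 -1.385 -1.94
vertex -2.921 -1.255 -1.115
endloop
endfacet
facet normal 0.213 0.055 0.976
outer loop
vertex -2.299 -0.767 -1.278
vertex -2.921 -1.255 -1.115
vertex -1.609 -2.335 -1.34
endloop
endfacet
facet normal -0.626 0.660 -0.415
outer loop
vertex -2.921 -1.255 -1.115
vertex -2.511 -1.385 -1.94
vertex -3.234 -1.841 -1.574
endloop
endfacet
facet normal -0.270 -0.500 0.823
outer loop
vertex -2.921 -1.255 -1.115
vertex -3.234 -1.841 -1.574
vertex -1.609 -2.335 -1.34
endloop
endfacet
facet normal -0.626 0.659 -0.417
outer loop
vertex -3.234 -1.841 -1.574
vertex -2.511 -1.385 -1.94
vertex -3.002 -2.084 -2.307
endloop
endfacet
facet normal -0.312 -0.927 0.209
outer loop
vertex -3.234 -1.841 -1.574
vertex -3.002 -2.084 -2.307
vertex -1.609 -2.335 -1.34
endloop
endfacet
facet normal -0.626 0.659 -0.417
outer loop
vertex -3.002 -2.084 -2.307
vertex -2.511 -1.385 -1.94
vertex -2.4 -1.801 -2.764
endloop
endfacet
facet normal 0.118 -0.906 -0.406
outer loop
vertex -3.002 -2.084 -2.307
vertex -2.4 -1.801 -2.764
vertex -1.609 -2.335 -1.34
endloop
endfacet
facet normal -0.625 0.659 -0.417
outer loop
vertex -2.4 -1.801 -2.764
vertex -2.511 -1.385 -1.94
vertex -1.881 -1.205 -2.6
endloop
endfacet
facet normal 0.696 -0.453 -0.557
outer loop
vertex -2.4 -1.801 -2.764
vertex -1.881 -1.205 -2.6
vertex -1.609 -2.335 -1.34
endloop
endfacet

endsolid


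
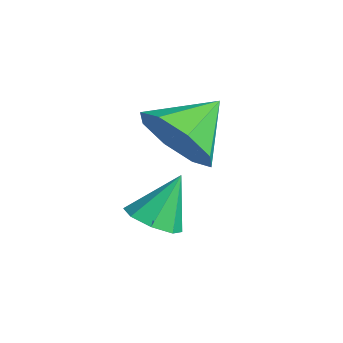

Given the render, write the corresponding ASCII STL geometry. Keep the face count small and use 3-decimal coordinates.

solid 
facet normal 0.260 -0.843 -0.471
outer loop
vertex -2.749 3.447 -0.285
vertex -3.213 3.014 0.234
vertex -3.339 3.379 -0.489
endloop
endfacet
facet normal 0.040 0.907 -0.419
outer loop
vertex -2.749 3.447 -0.285
vertex -3.339 3.379 -0.489
vertex -3.507 3.966 0.766
endloop
endfacet
facet normal 0.263 -0.842 -0.471
outer loop
vertex -3.339 3.379 -0.489
vertex -3.213 3.014 0.234
vertex -3.854 3.096 -0.27
endloop
endfacet
facet normal -0.567 0.714 -0.410
outer loop
vertex -3.339 3.379 -0.489
vertex -3.854 3.096 -0.27
vertex -3.507 3.966 0.766
endloop
endfacet
facet normal 0.261 -0.843 -0.469
outer loop
vertex -3.854 3.096 -0.27
vertex -3.213 3.014 0.234
vertex -3.994 2.766 0.245
endloop
endfacet
facet normal -0.925 0.379 -0.009
outer loop
vertex -3.854 3.096 -0.27
vertex -3.994 2.766 0.245
vertex -3.507 3.966 0.766
endloop
endfacet
facet normal 0.261 -0.843 -0.471
outer loop
vertex -3.994 2.766 0.245
vertex -3.213 3.014 0.234
vertex -3.676 2.58 0.754
endloop
endfacet
facet normal -0.828 0.096 0.552
outer loop
vertex -3.994 2.766 0.245
vertex -3.676 2.58 0.754
vertex -3.507 3.966 0.766
endloop
endfacet
facet normal 0.261 -0.843 -0.471
outer loop
vertex -3.676 2.58 0.754
vertex -3.213 3.014 0.234
vertex -3.086 2.649 0.958
endloop
endfacet
facet normal -0.330 0.032 0.943
outer loop
vertex -3.676 2.58 0.754
vertex -3.086 2.649 0.958
vertex -3.507 3.966 0.766
endloop
endfacet
facet normal 0.261 -0.843 -0.471
outer loop
vertex -3.086 2.649 0.958
vertex -3.213 3.014 0.234
vertex -2.571 2.931 0.738
endloop
endfacet
facet normal 0.276 0.225 0.934
outer loop
vertex -3.086 2.649 0.958
vertex -2.571 2.931 0.738
vertex -3.507 3.966 0.766
endloop
endfacet
facet normal 0.261 -0.843 -0.471
outer loop
vertex -2.571 2.931 0.738
vertex -3.213 3.014 0.234
vertex -2.431 3.262 0.223
endloop
endfacet
facet normal 0.635 0.560 0.532
outer loop
vertex -2.571 2.931 0.738
vertex -2.431 3.262 0.223
vertex -3.507 3.966 0.766
endloop
endfacet
facet normal 0.261 -0.843 -0.470
outer loop
vertex -2.431 3.262 0.223
vertex -3.213 3.014 0.234
vertex -2.749 3.447 -0.285
endloop
endfacet
facet normal 0.537 0.843 -0.029
outer loop
vertex -2.431 3.262 0.223
vertex -2.749 3.447 -0.285
vertex -3.507 3.966 0.766
endloop
endfacet
facet normal 0.098 -0.537 -0.838
outer loop
vertex -2.765 2.924 -1.76
vertex -3.068 2.523 -1.538
vertex -3.176 2.971 -1.838
endloop
endfacet
facet normal 0.133 0.986 -0.104
outer loop
vertex -2.765 2.924 -1.76
vertex -3.176 2.971 -1.838
vertex -3.172 3.097 -0.642
endloop
endfacet
facet normal 0.098 -0.537 -0.838
outer loop
vertex -3.176 2.971 -1.838
vertex -3.068 2.523 -1.538
vertex -3.524 2.755 -1.74
endloop
endfacet
facet normal -0.543 0.835 -0.086
outer loop
vertex -3.176 2.971 -1.838
vertex -3.524 2.755 -1.74
vertex -3.172 3.097 -0.642
endloop
endfacet
facet normal 0.097 -0.538 -0.837
outer loop
vertex -3.524 2.755 -1.74
vertex -3.068 2.523 -1.538
vertex -3.605 2.404 -1.524
endloop
endfacet
facet normal -0.923 0.332 0.193
outer loop
vertex -3.524 2.755 -1.74
vertex -3.605 2.404 -1.524
vertex -3.172 3.097 -0.642
endloop
endfacet
facet normal 0.097 -0.536 -0.838
outer loop
vertex -3.605 2.404 -1.524
vertex -3.068 2.523 -1.538
vertex -3.372 2.121 -1.316
endloop
endfacet
facet normal -0.789 -0.231 0.569
outer loop
vertex -3.605 2.404 -1.524
vertex -3.372 2.121 -1.316
vertex -3.172 3.097 -0.642
endloop
endfacet
facet normal 0.098 -0.537 -0.838
outer loop
vertex -3.372 2.121 -1.316
vertex -3.068 2.523 -1.538
vertex -2.961 2.074 -1.238
endloop
endfacet
facet normal -0.216 -0.524 0.824
outer loop
vertex -3.372 2.121 -1.316
vertex -2.961 2.074 -1.238
vertex -3.172 3.097 -0.642
endloop
endfacet
facet normal 0.097 -0.537 -0.838
outer loop
vertex -2.961 2.074 -1.238
vertex -3.068 2.523 -1.538
vertex -2.613 2.29 -1.336
endloop
endfacet
facet normal 0.459 -0.375 0.805
outer loop
vertex -2.961 2.074 -1.238
vertex -2.613 2.29 -1.336
vertex -3.172 3.097 -0.642
endloop
endfacet
facet normal 0.096 -0.538 -0.837
outer loop
vertex -2.613 2.29 -1.336
vertex -3.068 2.523 -1.538
vertex -2.531 2.642 -1.553
endloop
endfacet
facet normal 0.840 0.129 0.527
outer loop
vertex -2.613 2.29 -1.336
vertex -2.531 2.642 -1.553
vertex -3.172 3.097 -0.642
endloop
endfacet
facet normal 0.095 -0.536 -0.839
outer loop
vertex -2.531 2.642 -1.553
vertex -3.068 2.523 -1.538
vertex -2.765 2.924 -1.76
endloop
endfacet
facet normal 0.704 0.694 0.149
outer loop
vertex -2.531 2.642 -1.553
vertex -2.765 2.924 -1.76
vertex -3.172 3.097 -0.642
endloop
endfacet

endsolid


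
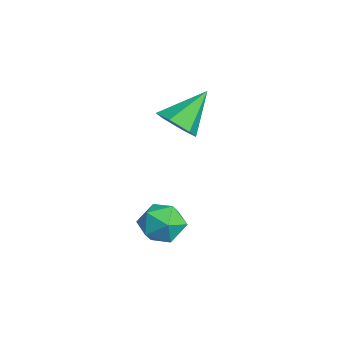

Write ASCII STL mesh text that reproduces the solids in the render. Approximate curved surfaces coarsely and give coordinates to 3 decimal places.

solid 
facet normal 0.280 -0.688 -0.670
outer loop
vertex -0.238 3.311 2.278
vertex -0.942 3.094 2.207
vertex -0.674 3.628 1.771
endloop
endfacet
facet normal 0.595 0.804 -0.009
outer loop
vertex -0.238 3.311 2.278
vertex -0.674 3.628 1.771
vertex -1.378 4.166 3.253
endloop
endfacet
facet normal 0.280 -0.688 -0.670
outer loop
vertex -0.674 3.628 1.771
vertex -0.942 3.094 2.207
vertex -1.378 3.411 1.7
endloop
endfacet
facet normal -0.227 0.876 -0.426
outer loop
vertex -0.674 3.628 1.771
vertex -1.378 3.411 1.7
vertex -1.378 4.166 3.253
endloop
endfacet
facet normal 0.280 -0.688 -0.670
outer loop
vertex -1.378 3.411 1.7
vertex -0.942 3.094 2.207
vertex -1.646 2.877 2.136
endloop
endfacet
facet normal -0.929 0.334 -0.162
outer loop
vertex -1.378 3.411 1.7
vertex -1.646 2.877 2.136
vertex -1.378 4.166 3.253
endloop
endfacet
facet normal 0.280 -0.688 -0.670
outer loop
vertex -1.646 2.877 2.136
vertex -0.942 3.094 2.207
vertex -1.21 2.56 2.643
endloop
endfacet
facet normal -0.807 -0.281 0.518
outer loop
vertex -1.646 2.877 2.136
vertex -1.21 2.56 2.643
vertex -1.378 4.166 3.253
endloop
endfacet
facet normal 0.279 -0.687 -0.671
outer loop
vertex -1.21 2.56 2.643
vertex -0.942 3.094 2.207
vertex -0.506 2.776 2.714
endloop
endfacet
facet normal 0.014 -0.354 0.935
outer loop
vertex -1.21 2.56 2.643
vertex -0.506 2.776 2.714
vertex -1.378 4.166 3.253
endloop
endfacet
facet normal 0.279 -0.687 -0.671
outer loop
vertex -0.506 2.776 2.714
vertex -0.942 3.094 2.207
vertex -0.238 3.311 2.278
endloop
endfacet
facet normal 0.716 0.189 0.672
outer loop
vertex -0.506 2.776 2.714
vertex -0.238 3.311 2.278
vertex -1.378 4.166 3.253
endloop
endfacet
facet normal -0.104 0.966 -0.235
outer loop
vertex 2.403 2.223 -0.186
vertex 2.062 2.351 0.49
vertex 2.824 2.417 0.425
endloop
endfacet
facet normal 0.476 0.689 -0.547
outer loop
vertex 2.403 2.223 -0.186
vertex 2.824 2.417 0.425
vertex 3.07 1.869 -0.052
endloop
endfacet
facet normal 0.266 0.141 -0.954
outer loop
vertex 2.403 2.223 -0.186
vertex 3.07 1.869 -0.052
vertex 2.461 1.463 -0.282
endloop
endfacet
facet normal -0.442 0.079 -0.893
outer loop
vertex 2.403 2.223 -0.186
vertex 2.461 1.463 -0.282
vertex 1.838 1.762 0.053
endloop
endfacet
facet normal -0.671 0.589 -0.450
outer loop
vertex 2.403 2.223 -0.186
vertex 1.838 1.762 0.053
vertex 2.062 2.351 0.49
endloop
endfacet
facet normal 0.901 0.433 -0.033
outer loop
vertex 3.07 1.869 -0.052
vertex 2.824 2.417 0.425
vertex 3.142 1.778 0.707
endloop
endfacet
facet normal -0.037 0.883 0.468
outer loop
vertex 2.824 2.417 0.425
vertex 2.062 2.351 0.49
vertex 2.519 2.077 1.042
endloop
endfacet
facet normal -0.954 0.272 0.123
outer loop
vertex 2.062 2.351 0.49
vertex 1.838 1.762 0.053
vertex 1.91 1.671 0.812
endloop
endfacet
facet normal -0.585 -0.553 -0.594
outer loop
vertex 1.838 1.762 0.053
vertex 2.461 1.463 -0.282
vertex 2.156 1.123 0.335
endloop
endfacet
facet normal 0.563 -0.453 -0.691
outer loop
vertex 2.461 1.463 -0.282
vertex 3.07 1.869 -0.052
vertex 2.918 1.189 0.27
endloop
endfacet
facet normal 0.442 -0.079 0.893
outer loop
vertex 2.577 1.317 0.946
vertex 3.142 1.778 0.707
vertex 2.519 2.077 1.042
endloop
endfacet
facet normal -0.266 -0.141 0.954
outer loop
vertex 2.577 1.317 0.946
vertex 2.519 2.077 1.042
vertex 1.91 1.671 0.812
endloop
endfacet
facet normal -0.476 -0.689 0.547
outer loop
vertex 2.577 1.317 0.946
vertex 1.91 1.671 0.812
vertex 2.156 1.123 0.335
endloop
endfacet
facet normal 0.104 -0.966 0.235
outer loop
vertex 2.577 1.317 0.946
vertex 2.156 1.123 0.335
vertex 2.918 1.189 0.27
endloop
endfacet
facet normal 0.671 -0.589 0.450
outer loop
vertex 2.577 1.317 0.946
vertex 2.918 1.189 0.27
vertex 3.142 1.778 0.707
endloop
endfacet
facet normal 0.585 0.553 0.594
outer loop
vertex 2.519 2.077 1.042
vertex 3.142 1.778 0.707
vertex 2.824 2.417 0.425
endloop
endfacet
facet normal -0.563 0.453 0.691
outer loop
vertex 1.91 1.671 0.812
vertex 2.519 2.077 1.042
vertex 2.062 2.351 0.49
endloop
endfacet
facet normal -0.901 -0.433 0.033
outer loop
vertex 2.156 1.123 0.335
vertex 1.91 1.671 0.812
vertex 1.838 1.762 0.053
endloop
endfacet
facet normal 0.037 -0.883 -0.468
outer loop
vertex 2.918 1.189 0.27
vertex 2.156 1.123 0.335
vertex 2.461 1.463 -0.282
endloop
endfacet
facet normal 0.954 -0.272 -0.123
outer loop
vertex 3.142 1.778 0.707
vertex 2.918 1.189 0.27
vertex 3.07 1.869 -0.052
endloop
endfacet

endsolid


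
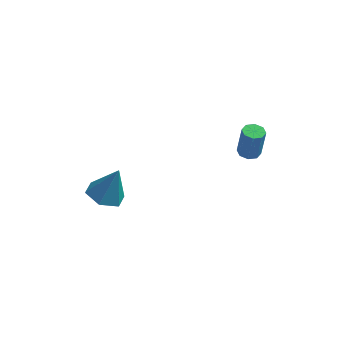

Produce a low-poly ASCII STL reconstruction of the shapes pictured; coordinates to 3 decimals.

solid 
facet normal -0.347 -0.156 -0.925
outer loop
vertex -3.25 -4.233 -4.575
vertex -4.002 -3.685 -4.385
vertex -3.213 -3.299 -4.746
endloop
endfacet
facet normal 0.995 -0.023 0.092
outer loop
vertex -3.25 -4.233 -4.575
vertex -3.213 -3.299 -4.746
vertex -3.398 -3.415 -2.775
endloop
endfacet
facet normal -0.348 -0.155 -0.925
outer loop
vertex -3.213 -3.299 -4.746
vertex -4.002 -3.685 -4.385
vertex -3.965 -2.751 -4.555
endloop
endfacet
facet normal 0.603 0.791 0.103
outer loop
vertex -3.213 -3.299 -4.746
vertex -3.965 -2.751 -4.555
vertex -3.398 -3.415 -2.775
endloop
endfacet
facet normal -0.348 -0.155 -0.925
outer loop
vertex -3.965 -2.751 -4.555
vertex -4.002 -3.685 -4.385
vertex -4.754 -3.136 -4.194
endloop
endfacet
facet normal -0.244 0.881 0.406
outer loop
vertex -3.965 -2.751 -4.555
vertex -4.754 -3.136 -4.194
vertex -3.398 -3.415 -2.775
endloop
endfacet
facet normal -0.347 -0.154 -0.925
outer loop
vertex -4.754 -3.136 -4.194
vertex -4.002 -3.685 -4.385
vertex -4.792 -4.07 -4.024
endloop
endfacet
facet normal -0.699 0.156 0.698
outer loop
vertex -4.754 -3.136 -4.194
vertex -4.792 -4.07 -4.024
vertex -3.398 -3.415 -2.775
endloop
endfacet
facet normal -0.347 -0.155 -0.925
outer loop
vertex -4.792 -4.07 -4.024
vertex -4.002 -3.685 -4.385
vertex -4.04 -4.619 -4.214
endloop
endfacet
facet normal -0.307 -0.658 0.688
outer loop
vertex -4.792 -4.07 -4.024
vertex -4.04 -4.619 -4.214
vertex -3.398 -3.415 -2.775
endloop
endfacet
facet normal -0.347 -0.155 -0.925
outer loop
vertex -4.04 -4.619 -4.214
vertex -4.002 -3.685 -4.385
vertex -3.25 -4.233 -4.575
endloop
endfacet
facet normal 0.541 -0.748 0.384
outer loop
vertex -4.04 -4.619 -4.214
vertex -3.25 -4.233 -4.575
vertex -3.398 -3.415 -2.775
endloop
endfacet
facet normal -0.127 0.008 -0.992
outer loop
vertex 2.234 0.035 -3.361
vertex 1.881 -0.385 -3.319
vertex 1.836 0.163 -3.309
endloop
endfacet
facet normal 0.302 0.953 -0.033
outer loop
vertex 2.234 0.035 -3.361
vertex 1.836 0.163 -3.309
vertex 2.431 0.025 -1.824
endloop
endfacet
facet normal 0.302 0.953 -0.033
outer loop
vertex 2.431 0.025 -1.824
vertex 1.836 0.163 -3.309
vertex 2.033 0.153 -1.772
endloop
endfacet
facet normal 0.128 -0.006 0.992
outer loop
vertex 2.431 0.025 -1.824
vertex 2.033 0.153 -1.772
vertex 2.079 -0.395 -1.781
endloop
endfacet
facet normal -0.127 0.008 -0.992
outer loop
vertex 1.836 0.163 -3.309
vertex 1.881 -0.385 -3.319
vertex 1.465 -0.03 -3.263
endloop
endfacet
facet normal -0.454 0.889 0.064
outer loop
vertex 1.836 0.163 -3.309
vertex 1.465 -0.03 -3.263
vertex 2.033 0.153 -1.772
endloop
endfacet
facet normal -0.454 0.889 0.064
outer loop
vertex 2.033 0.153 -1.772
vertex 1.465 -0.03 -3.263
vertex 1.662 -0.04 -1.725
endloop
endfacet
facet normal 0.128 -0.006 0.992
outer loop
vertex 2.033 0.153 -1.772
vertex 1.662 -0.04 -1.725
vertex 2.079 -0.395 -1.781
endloop
endfacet
facet normal -0.128 0.006 -0.992
outer loop
vertex 1.465 -0.03 -3.263
vertex 1.881 -0.385 -3.319
vertex 1.338 -0.431 -3.249
endloop
endfacet
facet normal -0.945 0.304 0.123
outer loop
vertex 1.465 -0.03 -3.263
vertex 1.338 -0.431 -3.249
vertex 1.662 -0.04 -1.725
endloop
endfacet
facet normal -0.945 0.303 0.123
outer loop
vertex 1.662 -0.04 -1.725
vertex 1.338 -0.431 -3.249
vertex 1.535 -0.441 -1.712
endloop
endfacet
facet normal 0.126 -0.008 0.992
outer loop
vertex 1.662 -0.04 -1.725
vertex 1.535 -0.441 -1.712
vertex 2.079 -0.395 -1.781
endloop
endfacet
facet normal -0.128 0.006 -0.992
outer loop
vertex 1.338 -0.431 -3.249
vertex 1.881 -0.385 -3.319
vertex 1.529 -0.805 -3.276
endloop
endfacet
facet normal -0.882 -0.458 0.110
outer loop
vertex 1.338 -0.431 -3.249
vertex 1.529 -0.805 -3.276
vertex 1.535 -0.441 -1.712
endloop
endfacet
facet normal -0.882 -0.458 0.110
outer loop
vertex 1.535 -0.441 -1.712
vertex 1.529 -0.805 -3.276
vertex 1.726 -0.815 -1.739
endloop
endfacet
facet normal 0.126 -0.007 0.992
outer loop
vertex 1.535 -0.441 -1.712
vertex 1.726 -0.815 -1.739
vertex 2.079 -0.395 -1.781
endloop
endfacet
facet normal -0.128 0.006 -0.992
outer loop
vertex 1.529 -0.805 -3.276
vertex 1.881 -0.385 -3.319
vertex 1.927 -0.933 -3.328
endloop
endfacet
facet normal -0.302 -0.953 0.033
outer loop
vertex 1.529 -0.805 -3.276
vertex 1.927 -0.933 -3.328
vertex 1.726 -0.815 -1.739
endloop
endfacet
facet normal -0.302 -0.953 0.033
outer loop
vertex 1.726 -0.815 -1.739
vertex 1.927 -0.933 -3.328
vertex 2.124 -0.943 -1.791
endloop
endfacet
facet normal 0.127 -0.008 0.992
outer loop
vertex 1.726 -0.815 -1.739
vertex 2.124 -0.943 -1.791
vertex 2.079 -0.395 -1.781
endloop
endfacet
facet normal -0.128 0.006 -0.992
outer loop
vertex 1.927 -0.933 -3.328
vertex 1.881 -0.385 -3.319
vertex 2.298 -0.74 -3.375
endloop
endfacet
facet normal 0.454 -0.889 -0.064
outer loop
vertex 1.927 -0.933 -3.328
vertex 2.298 -0.74 -3.375
vertex 2.124 -0.943 -1.791
endloop
endfacet
facet normal 0.454 -0.889 -0.064
outer loop
vertex 2.124 -0.943 -1.791
vertex 2.298 -0.74 -3.375
vertex 2.495 -0.75 -1.837
endloop
endfacet
facet normal 0.127 -0.008 0.992
outer loop
vertex 2.124 -0.943 -1.791
vertex 2.495 -0.75 -1.837
vertex 2.079 -0.395 -1.781
endloop
endfacet
facet normal -0.126 0.008 -0.992
outer loop
vertex 2.298 -0.74 -3.375
vertex 1.881 -0.385 -3.319
vertex 2.425 -0.339 -3.388
endloop
endfacet
facet normal 0.945 -0.303 -0.123
outer loop
vertex 2.298 -0.74 -3.375
vertex 2.425 -0.339 -3.388
vertex 2.495 -0.75 -1.837
endloop
endfacet
facet normal 0.945 -0.304 -0.123
outer loop
vertex 2.495 -0.75 -1.837
vertex 2.425 -0.339 -3.388
vertex 2.622 -0.349 -1.851
endloop
endfacet
facet normal 0.128 -0.006 0.992
outer loop
vertex 2.495 -0.75 -1.837
vertex 2.622 -0.349 -1.851
vertex 2.079 -0.395 -1.781
endloop
endfacet
facet normal -0.126 0.007 -0.992
outer loop
vertex 2.425 -0.339 -3.388
vertex 1.881 -0.385 -3.319
vertex 2.234 0.035 -3.361
endloop
endfacet
facet normal 0.882 0.458 -0.110
outer loop
vertex 2.425 -0.339 -3.388
vertex 2.234 0.035 -3.361
vertex 2.622 -0.349 -1.851
endloop
endfacet
facet normal 0.882 0.458 -0.110
outer loop
vertex 2.622 -0.349 -1.851
vertex 2.234 0.035 -3.361
vertex 2.431 0.025 -1.824
endloop
endfacet
facet normal 0.128 -0.006 0.992
outer loop
vertex 2.622 -0.349 -1.851
vertex 2.431 0.025 -1.824
vertex 2.079 -0.395 -1.781
endloop
endfacet

endsolid


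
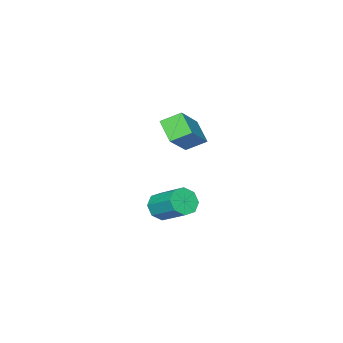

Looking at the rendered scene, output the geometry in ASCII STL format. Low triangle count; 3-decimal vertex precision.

solid 
facet normal -0.740 -0.260 -0.621
outer loop
vertex 2.456 1.33 2.088
vertex 2.783 2.254 1.312
vertex 3.119 0.665 1.576
endloop
endfacet
facet normal -0.262 -0.739 0.621
outer loop
vertex 4.657 1.206 2.868
vertex 2.456 1.33 2.088
vertex 3.119 0.665 1.576
endloop
endfacet
facet normal -0.740 -0.260 -0.621
outer loop
vertex 3.119 0.665 1.576
vertex 2.783 2.254 1.312
vertex 3.446 1.589 0.8
endloop
endfacet
facet normal 0.620 -0.621 -0.478
outer loop
vertex 3.446 1.589 0.8
vertex 4.657 1.206 2.868
vertex 3.119 0.665 1.576
endloop
endfacet
facet normal -0.620 0.621 0.478
outer loop
vertex 2.456 1.33 2.088
vertex 4.321 2.795 2.604
vertex 2.783 2.254 1.312
endloop
endfacet
facet normal -0.262 -0.739 0.621
outer loop
vertex 3.994 1.871 3.38
vertex 2.456 1.33 2.088
vertex 4.657 1.206 2.868
endloop
endfacet
facet normal -0.620 0.621 0.478
outer loop
vertex 3.994 1.871 3.38
vertex 4.321 2.795 2.604
vertex 2.456 1.33 2.088
endloop
endfacet
facet normal 0.262 0.739 -0.621
outer loop
vertex 2.783 2.254 1.312
vertex 4.321 2.795 2.604
vertex 3.446 1.589 0.8
endloop
endfacet
facet normal 0.620 -0.621 -0.478
outer loop
vertex 4.984 2.13 2.092
vertex 4.657 1.206 2.868
vertex 3.446 1.589 0.8
endloop
endfacet
facet normal 0.262 0.739 -0.621
outer loop
vertex 3.446 1.589 0.8
vertex 4.321 2.795 2.604
vertex 4.984 2.13 2.092
endloop
endfacet
facet normal 0.740 0.260 0.621
outer loop
vertex 4.984 2.13 2.092
vertex 3.994 1.871 3.38
vertex 4.657 1.206 2.868
endloop
endfacet
facet normal 0.740 0.260 0.621
outer loop
vertex 4.321 2.795 2.604
vertex 3.994 1.871 3.38
vertex 4.984 2.13 2.092
endloop
endfacet
facet normal -0.041 -0.838 -0.544
outer loop
vertex 4.192 -0.047 -3.029
vertex 3.494 0.166 -3.305
vertex 4.233 0.276 -3.53
endloop
endfacet
facet normal 0.997 -0.071 0.036
outer loop
vertex 4.192 -0.047 -3.029
vertex 4.233 0.276 -3.53
vertex 4.263 1.421 -2.078
endloop
endfacet
facet normal 0.997 -0.071 0.036
outer loop
vertex 4.263 1.421 -2.078
vertex 4.233 0.276 -3.53
vertex 4.304 1.743 -2.579
endloop
endfacet
facet normal 0.041 0.839 0.543
outer loop
vertex 4.263 1.421 -2.078
vertex 4.304 1.743 -2.579
vertex 3.566 1.634 -2.355
endloop
endfacet
facet normal -0.041 -0.839 -0.543
outer loop
vertex 4.233 0.276 -3.53
vertex 3.494 0.166 -3.305
vertex 3.842 0.534 -3.899
endloop
endfacet
facet normal 0.754 0.331 -0.567
outer loop
vertex 4.233 0.276 -3.53
vertex 3.842 0.534 -3.899
vertex 4.304 1.743 -2.579
endloop
endfacet
facet normal 0.754 0.331 -0.567
outer loop
vertex 4.304 1.743 -2.579
vertex 3.842 0.534 -3.899
vertex 3.913 2.002 -2.948
endloop
endfacet
facet normal 0.041 0.838 0.544
outer loop
vertex 4.304 1.743 -2.579
vertex 3.913 2.002 -2.948
vertex 3.566 1.634 -2.355
endloop
endfacet
facet normal -0.041 -0.839 -0.543
outer loop
vertex 3.842 0.534 -3.899
vertex 3.494 0.166 -3.305
vertex 3.247 0.577 -3.921
endloop
endfacet
facet normal 0.070 0.540 -0.839
outer loop
vertex 3.842 0.534 -3.899
vertex 3.247 0.577 -3.921
vertex 3.913 2.002 -2.948
endloop
endfacet
facet normal 0.069 0.540 -0.839
outer loop
vertex 3.913 2.002 -2.948
vertex 3.247 0.577 -3.921
vertex 3.318 2.044 -2.97
endloop
endfacet
facet normal 0.039 0.839 0.543
outer loop
vertex 3.913 2.002 -2.948
vertex 3.318 2.044 -2.97
vertex 3.566 1.634 -2.355
endloop
endfacet
facet normal -0.040 -0.839 -0.543
outer loop
vertex 3.247 0.577 -3.921
vertex 3.494 0.166 -3.305
vertex 2.797 0.379 -3.582
endloop
endfacet
facet normal -0.656 0.433 -0.618
outer loop
vertex 3.247 0.577 -3.921
vertex 2.797 0.379 -3.582
vertex 3.318 2.044 -2.97
endloop
endfacet
facet normal -0.656 0.433 -0.619
outer loop
vertex 3.318 2.044 -2.97
vertex 2.797 0.379 -3.582
vertex 2.868 1.847 -2.631
endloop
endfacet
facet normal 0.041 0.839 0.543
outer loop
vertex 3.318 2.044 -2.97
vertex 2.868 1.847 -2.631
vertex 3.566 1.634 -2.355
endloop
endfacet
facet normal -0.041 -0.839 -0.543
outer loop
vertex 2.797 0.379 -3.582
vertex 3.494 0.166 -3.305
vertex 2.756 0.057 -3.081
endloop
endfacet
facet normal -0.997 0.071 -0.036
outer loop
vertex 2.797 0.379 -3.582
vertex 2.756 0.057 -3.081
vertex 2.868 1.847 -2.631
endloop
endfacet
facet normal -0.997 0.071 -0.036
outer loop
vertex 2.868 1.847 -2.631
vertex 2.756 0.057 -3.081
vertex 2.827 1.524 -2.13
endloop
endfacet
facet normal 0.041 0.838 0.544
outer loop
vertex 2.868 1.847 -2.631
vertex 2.827 1.524 -2.13
vertex 3.566 1.634 -2.355
endloop
endfacet
facet normal -0.041 -0.838 -0.544
outer loop
vertex 2.756 0.057 -3.081
vertex 3.494 0.166 -3.305
vertex 3.147 -0.202 -2.712
endloop
endfacet
facet normal -0.754 -0.331 0.567
outer loop
vertex 2.756 0.057 -3.081
vertex 3.147 -0.202 -2.712
vertex 2.827 1.524 -2.13
endloop
endfacet
facet normal -0.754 -0.331 0.567
outer loop
vertex 2.827 1.524 -2.13
vertex 3.147 -0.202 -2.712
vertex 3.218 1.266 -1.761
endloop
endfacet
facet normal 0.041 0.839 0.543
outer loop
vertex 2.827 1.524 -2.13
vertex 3.218 1.266 -1.761
vertex 3.566 1.634 -2.355
endloop
endfacet
facet normal -0.039 -0.839 -0.543
outer loop
vertex 3.147 -0.202 -2.712
vertex 3.494 0.166 -3.305
vertex 3.742 -0.244 -2.69
endloop
endfacet
facet normal -0.069 -0.540 0.839
outer loop
vertex 3.147 -0.202 -2.712
vertex 3.742 -0.244 -2.69
vertex 3.218 1.266 -1.761
endloop
endfacet
facet normal -0.070 -0.540 0.839
outer loop
vertex 3.218 1.266 -1.761
vertex 3.742 -0.244 -2.69
vertex 3.813 1.223 -1.739
endloop
endfacet
facet normal 0.041 0.839 0.543
outer loop
vertex 3.218 1.266 -1.761
vertex 3.813 1.223 -1.739
vertex 3.566 1.634 -2.355
endloop
endfacet
facet normal -0.041 -0.839 -0.543
outer loop
vertex 3.742 -0.244 -2.69
vertex 3.494 0.166 -3.305
vertex 4.192 -0.047 -3.029
endloop
endfacet
facet normal 0.656 -0.433 0.619
outer loop
vertex 3.742 -0.244 -2.69
vertex 4.192 -0.047 -3.029
vertex 3.813 1.223 -1.739
endloop
endfacet
facet normal 0.656 -0.432 0.618
outer loop
vertex 3.813 1.223 -1.739
vertex 4.192 -0.047 -3.029
vertex 4.263 1.421 -2.078
endloop
endfacet
facet normal 0.040 0.839 0.543
outer loop
vertex 3.813 1.223 -1.739
vertex 4.263 1.421 -2.078
vertex 3.566 1.634 -2.355
endloop
endfacet

endsolid
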